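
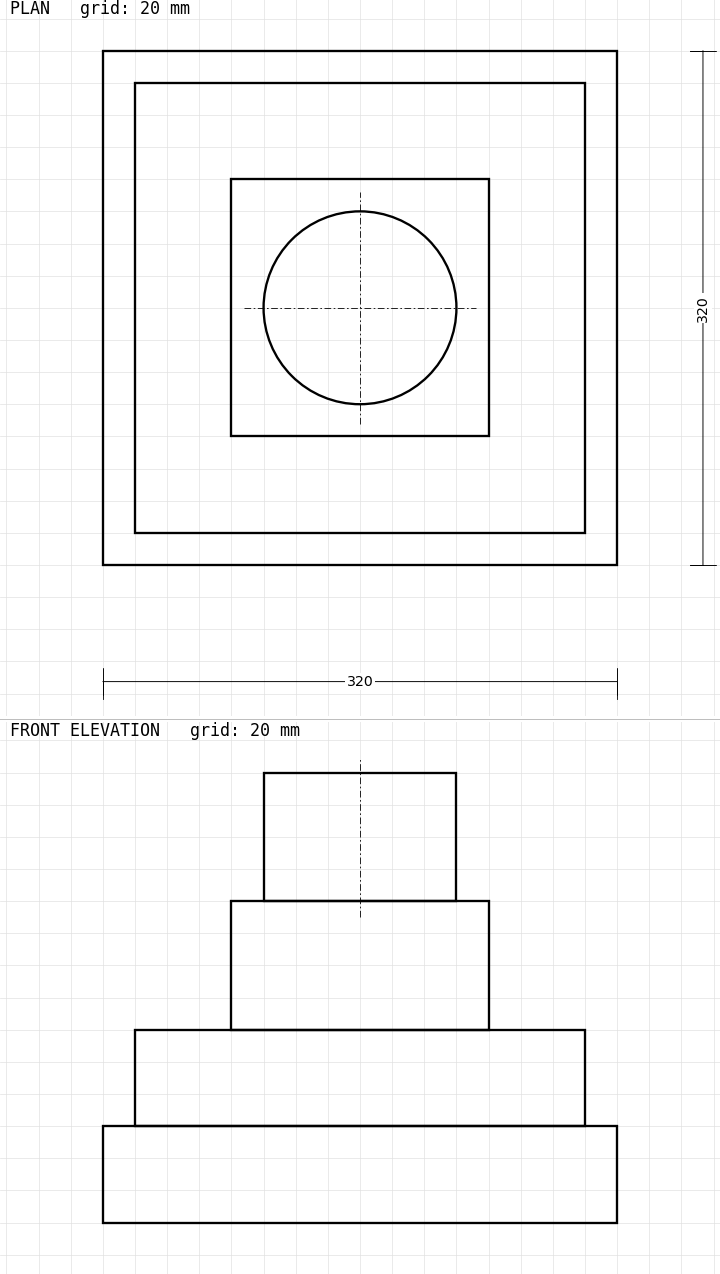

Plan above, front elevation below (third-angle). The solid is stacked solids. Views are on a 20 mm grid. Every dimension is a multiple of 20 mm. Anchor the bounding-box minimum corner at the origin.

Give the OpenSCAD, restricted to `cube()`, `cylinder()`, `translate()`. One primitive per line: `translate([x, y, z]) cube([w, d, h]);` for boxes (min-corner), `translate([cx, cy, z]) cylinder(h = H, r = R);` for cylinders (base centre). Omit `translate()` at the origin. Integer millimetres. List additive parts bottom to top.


cube([320, 320, 60]);
translate([20, 20, 60]) cube([280, 280, 60]);
translate([80, 80, 120]) cube([160, 160, 80]);
translate([160, 160, 200]) cylinder(h = 80, r = 60);


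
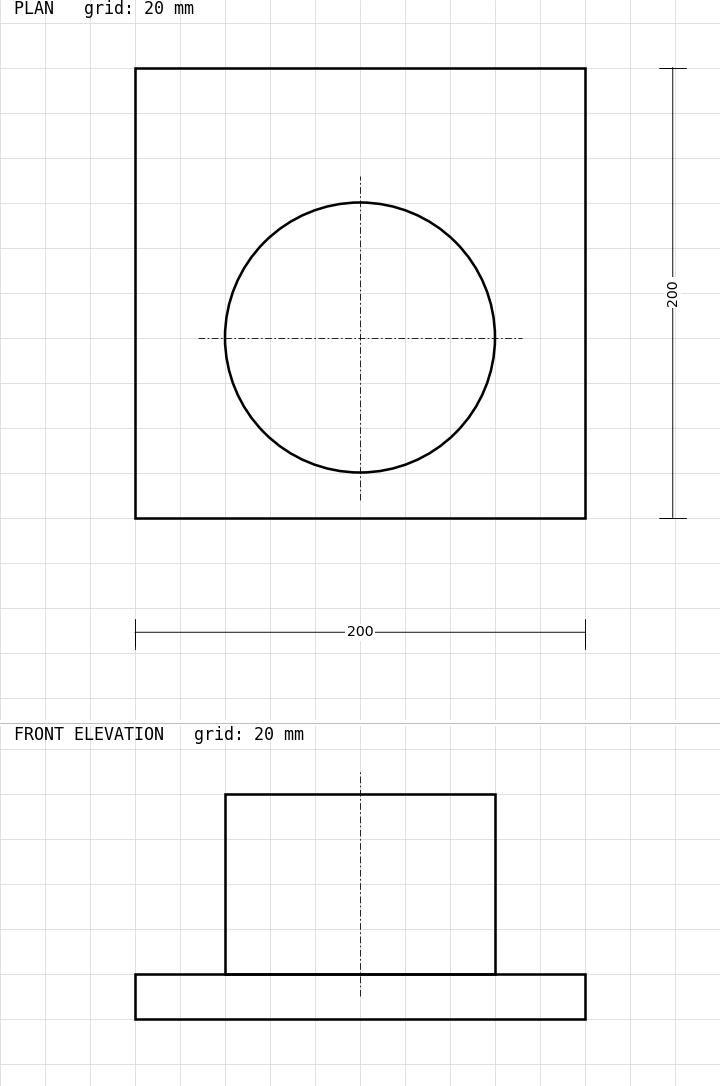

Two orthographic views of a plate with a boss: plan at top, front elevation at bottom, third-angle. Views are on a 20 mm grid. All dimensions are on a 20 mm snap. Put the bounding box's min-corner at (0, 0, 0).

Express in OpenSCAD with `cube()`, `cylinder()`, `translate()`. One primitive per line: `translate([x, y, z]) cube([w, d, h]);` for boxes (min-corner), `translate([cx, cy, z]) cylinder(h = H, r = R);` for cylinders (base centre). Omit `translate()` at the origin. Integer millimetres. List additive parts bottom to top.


cube([200, 200, 20]);
translate([100, 80, 20]) cylinder(h = 80, r = 60);


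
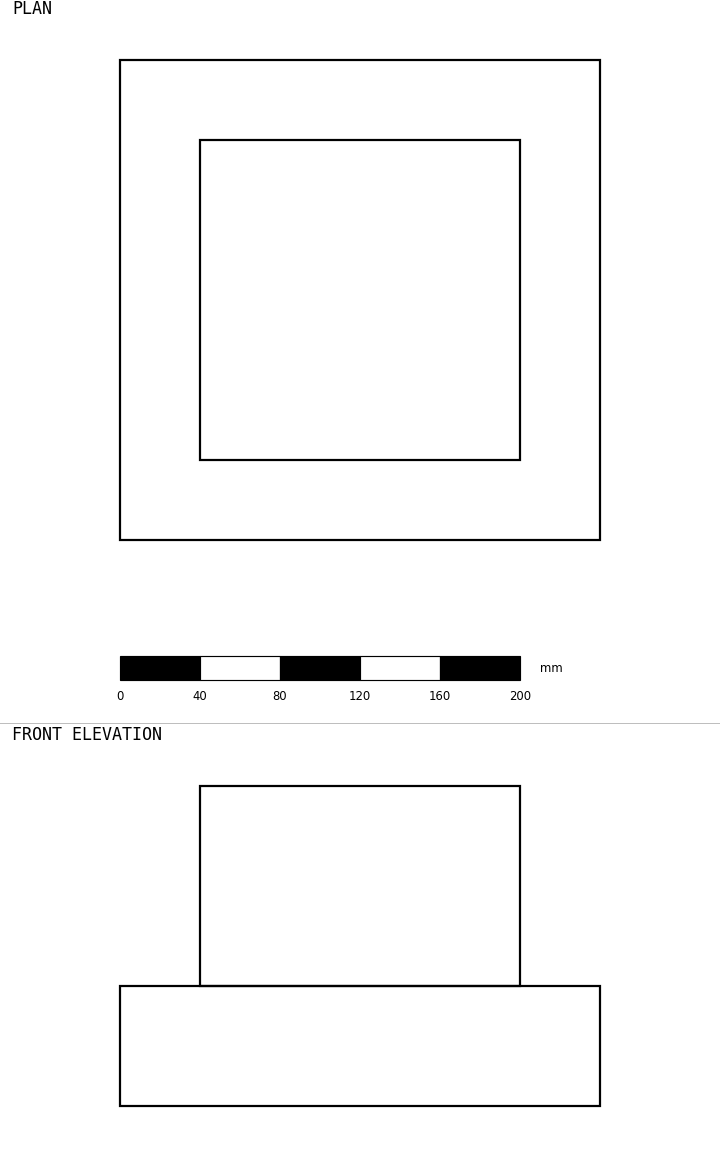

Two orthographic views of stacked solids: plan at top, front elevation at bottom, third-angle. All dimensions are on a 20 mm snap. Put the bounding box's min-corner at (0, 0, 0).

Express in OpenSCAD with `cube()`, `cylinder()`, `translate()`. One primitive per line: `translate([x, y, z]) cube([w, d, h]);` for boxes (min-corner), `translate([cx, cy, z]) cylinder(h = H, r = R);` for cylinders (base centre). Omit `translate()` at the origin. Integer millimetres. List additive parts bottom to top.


cube([240, 240, 60]);
translate([40, 40, 60]) cube([160, 160, 100]);


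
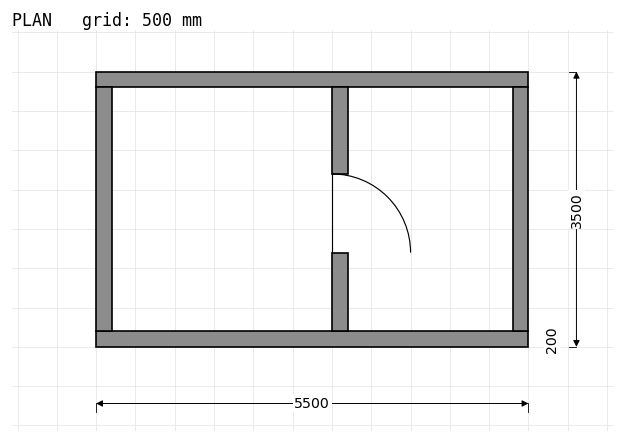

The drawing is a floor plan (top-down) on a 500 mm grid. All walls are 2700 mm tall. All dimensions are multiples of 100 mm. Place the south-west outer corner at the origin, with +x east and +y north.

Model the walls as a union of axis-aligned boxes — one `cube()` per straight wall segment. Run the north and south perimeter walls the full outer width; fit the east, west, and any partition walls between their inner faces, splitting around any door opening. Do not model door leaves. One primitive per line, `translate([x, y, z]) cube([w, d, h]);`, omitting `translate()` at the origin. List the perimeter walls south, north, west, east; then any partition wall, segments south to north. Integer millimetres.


cube([5500, 200, 2700]);
translate([0, 3300, 0]) cube([5500, 200, 2700]);
translate([0, 200, 0]) cube([200, 3100, 2700]);
translate([5300, 200, 0]) cube([200, 3100, 2700]);
translate([3000, 200, 0]) cube([200, 1000, 2700]);
translate([3000, 2200, 0]) cube([200, 1100, 2700]);


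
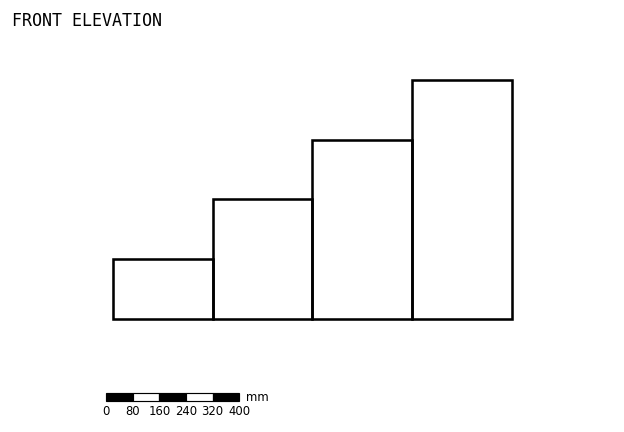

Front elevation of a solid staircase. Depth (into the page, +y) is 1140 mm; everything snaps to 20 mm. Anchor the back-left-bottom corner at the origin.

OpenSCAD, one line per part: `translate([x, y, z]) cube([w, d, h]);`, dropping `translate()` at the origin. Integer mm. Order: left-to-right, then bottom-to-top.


cube([300, 1140, 180]);
translate([300, 0, 0]) cube([300, 1140, 360]);
translate([600, 0, 0]) cube([300, 1140, 540]);
translate([900, 0, 0]) cube([300, 1140, 720]);


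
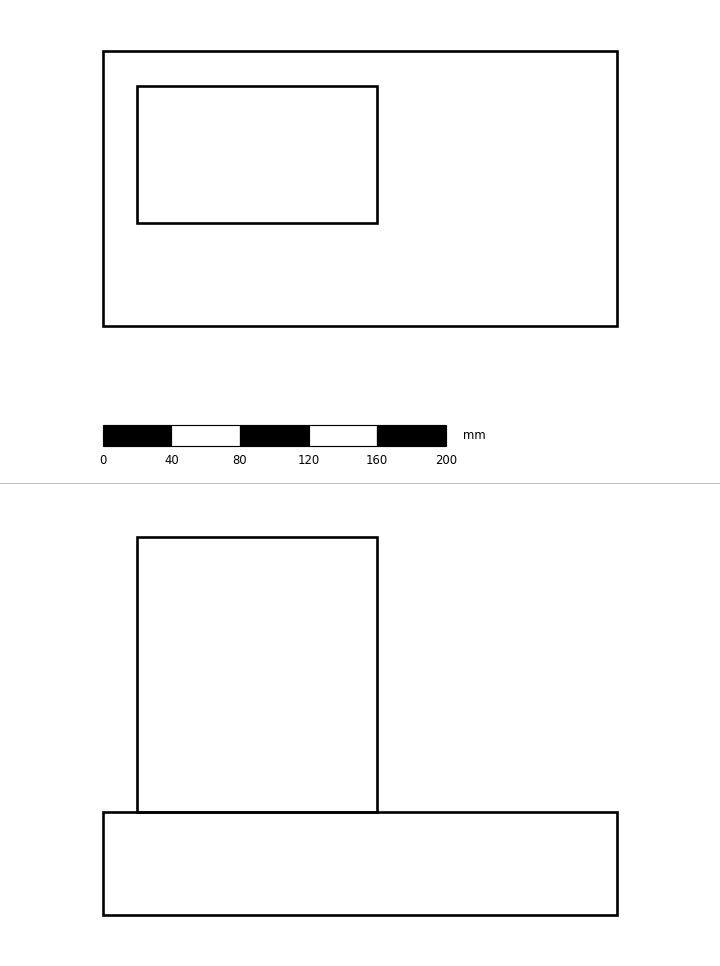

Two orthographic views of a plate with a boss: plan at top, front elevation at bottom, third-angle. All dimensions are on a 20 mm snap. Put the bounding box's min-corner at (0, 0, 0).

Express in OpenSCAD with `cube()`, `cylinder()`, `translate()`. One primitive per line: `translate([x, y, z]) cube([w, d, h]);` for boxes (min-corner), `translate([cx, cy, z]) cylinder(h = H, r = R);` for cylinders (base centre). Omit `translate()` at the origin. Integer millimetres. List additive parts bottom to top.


cube([300, 160, 60]);
translate([20, 60, 60]) cube([140, 80, 160]);


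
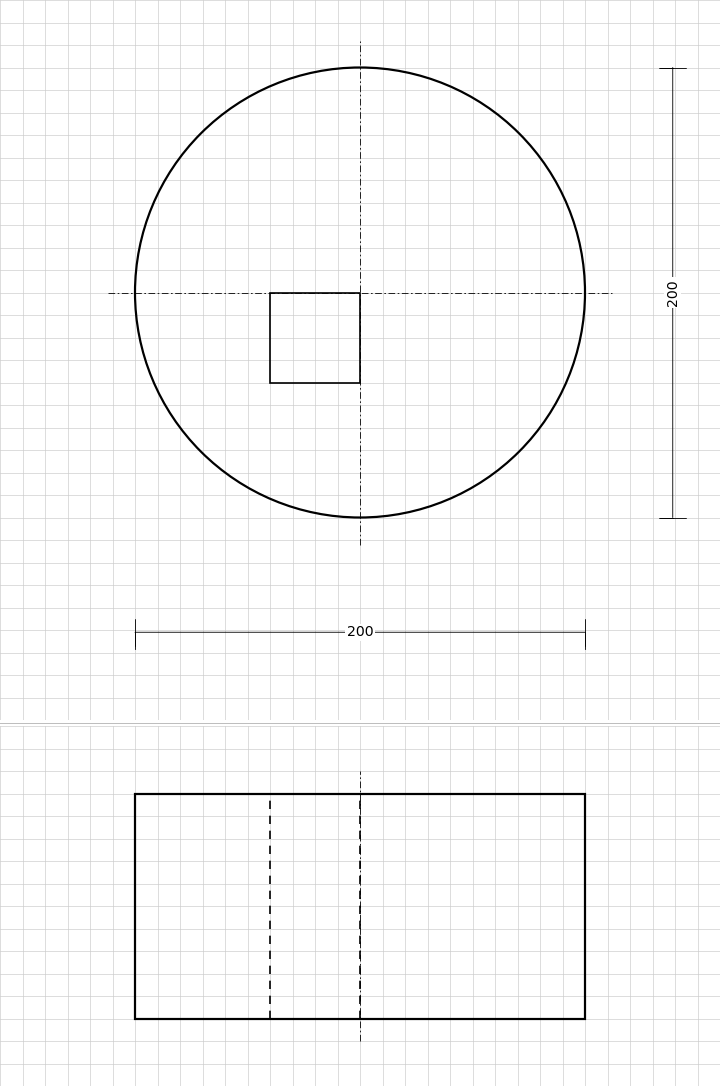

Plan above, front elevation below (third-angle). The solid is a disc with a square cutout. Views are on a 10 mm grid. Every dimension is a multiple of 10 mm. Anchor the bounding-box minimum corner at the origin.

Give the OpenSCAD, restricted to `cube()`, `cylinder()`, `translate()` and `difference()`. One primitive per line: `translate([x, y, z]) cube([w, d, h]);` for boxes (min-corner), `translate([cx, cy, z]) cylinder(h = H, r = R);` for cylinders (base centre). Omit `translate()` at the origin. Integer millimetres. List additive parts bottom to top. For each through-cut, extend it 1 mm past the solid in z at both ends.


difference() {
  translate([100, 100, 0]) cylinder(h = 100, r = 100);
  translate([60, 60, -1]) cube([40, 40, 102]);
}


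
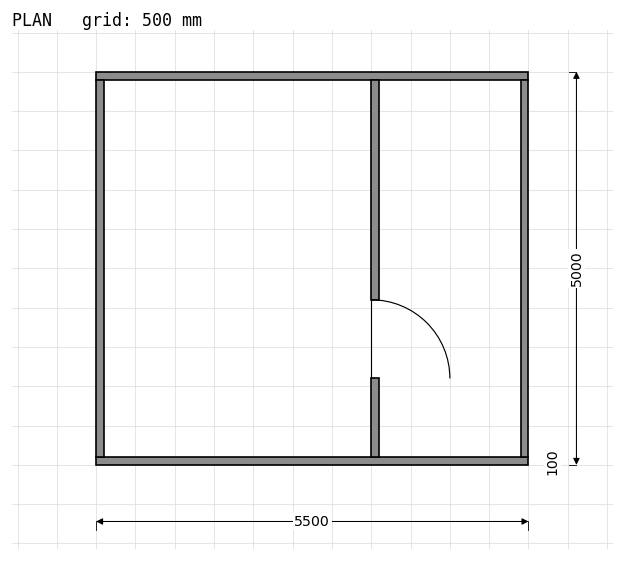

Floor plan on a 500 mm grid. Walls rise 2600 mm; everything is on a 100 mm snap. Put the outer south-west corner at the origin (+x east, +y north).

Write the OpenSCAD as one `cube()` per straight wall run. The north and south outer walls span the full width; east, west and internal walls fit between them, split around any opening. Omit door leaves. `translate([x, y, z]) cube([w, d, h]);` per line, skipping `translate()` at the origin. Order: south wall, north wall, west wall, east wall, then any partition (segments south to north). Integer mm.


cube([5500, 100, 2600]);
translate([0, 4900, 0]) cube([5500, 100, 2600]);
translate([0, 100, 0]) cube([100, 4800, 2600]);
translate([5400, 100, 0]) cube([100, 4800, 2600]);
translate([3500, 100, 0]) cube([100, 1000, 2600]);
translate([3500, 2100, 0]) cube([100, 2800, 2600]);


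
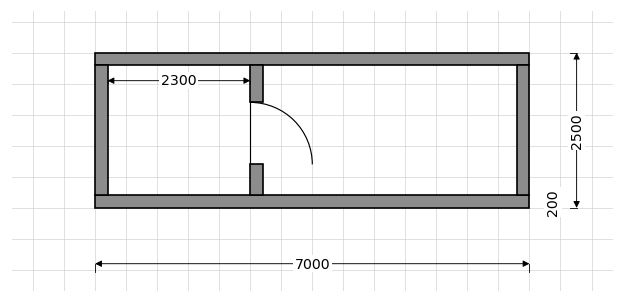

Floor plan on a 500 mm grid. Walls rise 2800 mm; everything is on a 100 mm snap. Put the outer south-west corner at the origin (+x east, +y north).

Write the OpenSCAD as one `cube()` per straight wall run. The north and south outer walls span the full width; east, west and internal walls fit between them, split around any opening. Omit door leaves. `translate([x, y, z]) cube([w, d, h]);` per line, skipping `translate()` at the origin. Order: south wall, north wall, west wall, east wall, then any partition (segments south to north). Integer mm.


cube([7000, 200, 2800]);
translate([0, 2300, 0]) cube([7000, 200, 2800]);
translate([0, 200, 0]) cube([200, 2100, 2800]);
translate([6800, 200, 0]) cube([200, 2100, 2800]);
translate([2500, 200, 0]) cube([200, 500, 2800]);
translate([2500, 1700, 0]) cube([200, 600, 2800]);


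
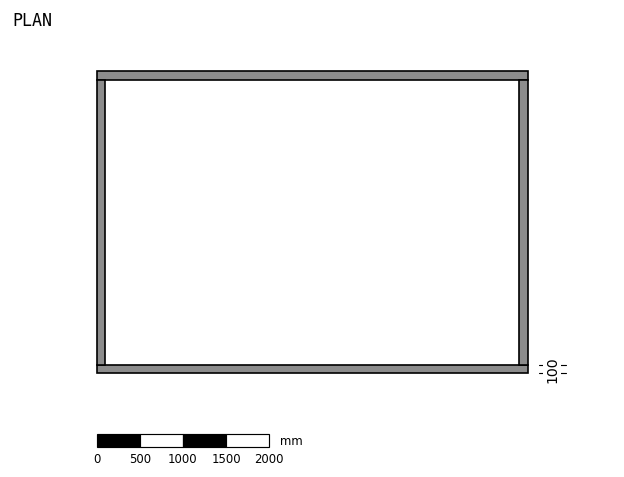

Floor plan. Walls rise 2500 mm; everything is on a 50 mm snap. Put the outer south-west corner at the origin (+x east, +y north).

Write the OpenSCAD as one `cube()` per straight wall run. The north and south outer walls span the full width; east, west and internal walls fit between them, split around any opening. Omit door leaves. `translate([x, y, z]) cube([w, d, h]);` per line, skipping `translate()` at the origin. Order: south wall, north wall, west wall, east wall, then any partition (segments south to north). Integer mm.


cube([5000, 100, 2500]);
translate([0, 3400, 0]) cube([5000, 100, 2500]);
translate([0, 100, 0]) cube([100, 3300, 2500]);
translate([4900, 100, 0]) cube([100, 3300, 2500]);


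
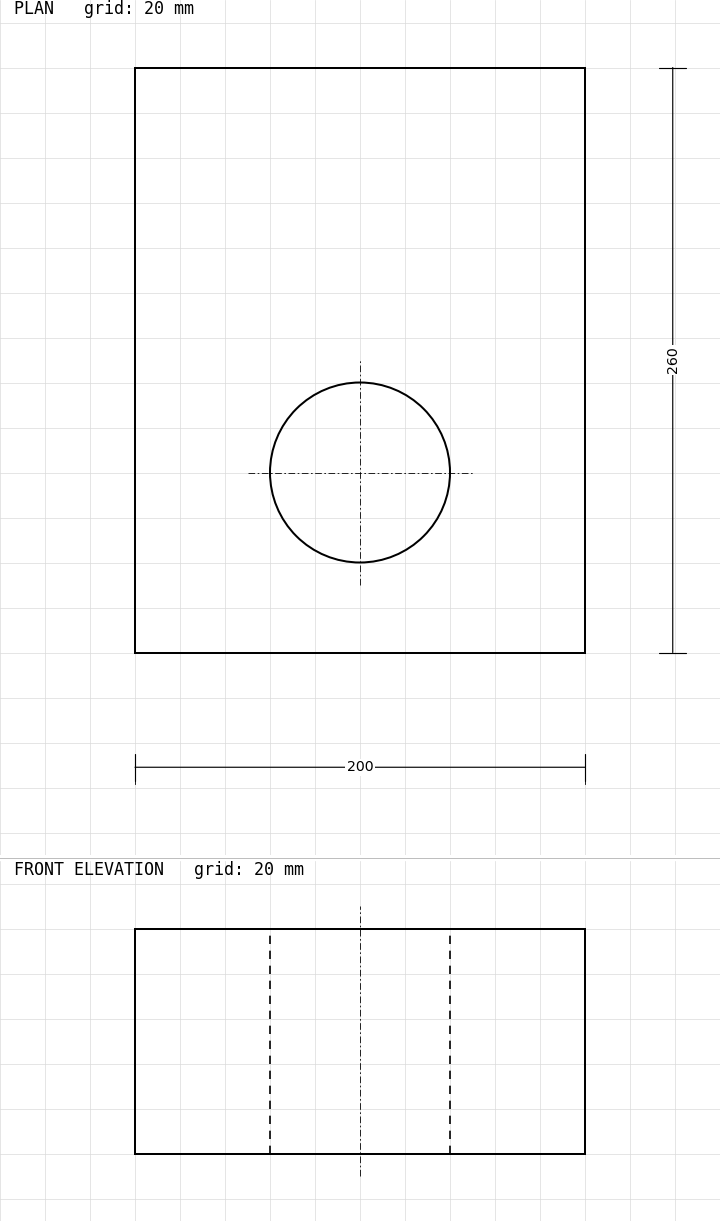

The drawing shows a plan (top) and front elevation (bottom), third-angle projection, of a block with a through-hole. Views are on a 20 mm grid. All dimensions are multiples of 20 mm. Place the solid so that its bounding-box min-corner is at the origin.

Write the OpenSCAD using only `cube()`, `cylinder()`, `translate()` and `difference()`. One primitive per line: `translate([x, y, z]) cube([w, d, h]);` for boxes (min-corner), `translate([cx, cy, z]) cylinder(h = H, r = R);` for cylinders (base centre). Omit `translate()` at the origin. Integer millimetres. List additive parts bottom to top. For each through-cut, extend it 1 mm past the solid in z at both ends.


difference() {
  cube([200, 260, 100]);
  translate([100, 80, -1]) cylinder(h = 102, r = 40);
}


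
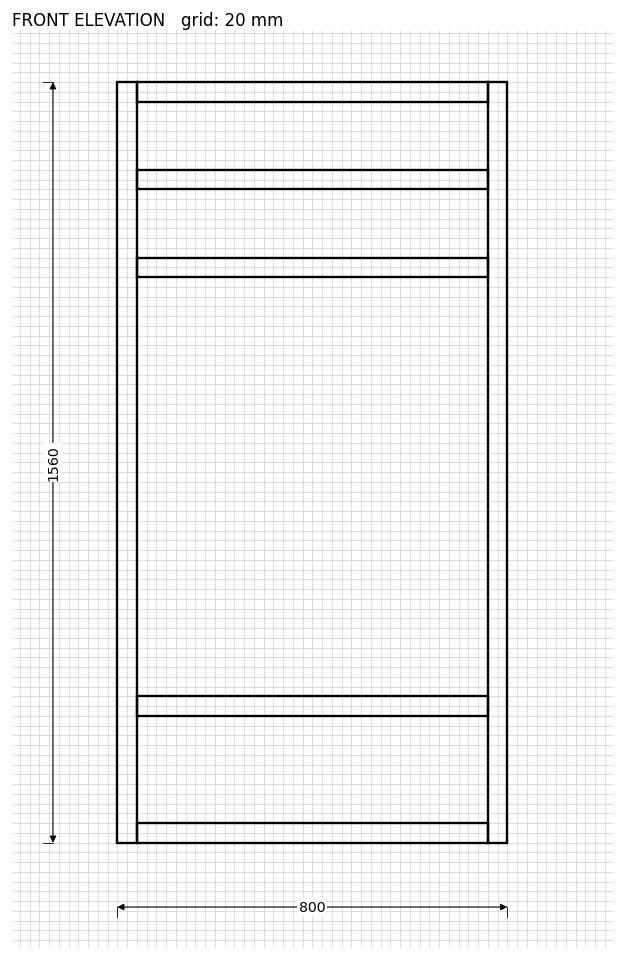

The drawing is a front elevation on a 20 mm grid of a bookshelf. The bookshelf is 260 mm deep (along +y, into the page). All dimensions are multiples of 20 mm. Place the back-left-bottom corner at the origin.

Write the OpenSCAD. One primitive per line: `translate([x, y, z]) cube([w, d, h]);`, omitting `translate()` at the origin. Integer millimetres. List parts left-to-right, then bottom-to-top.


cube([40, 260, 1560]);
translate([40, 0, 0]) cube([720, 260, 40]);
translate([40, 0, 260]) cube([720, 260, 40]);
translate([40, 0, 1160]) cube([720, 260, 40]);
translate([40, 0, 1340]) cube([720, 260, 40]);
translate([40, 0, 1520]) cube([720, 260, 40]);
translate([760, 0, 0]) cube([40, 260, 1560]);


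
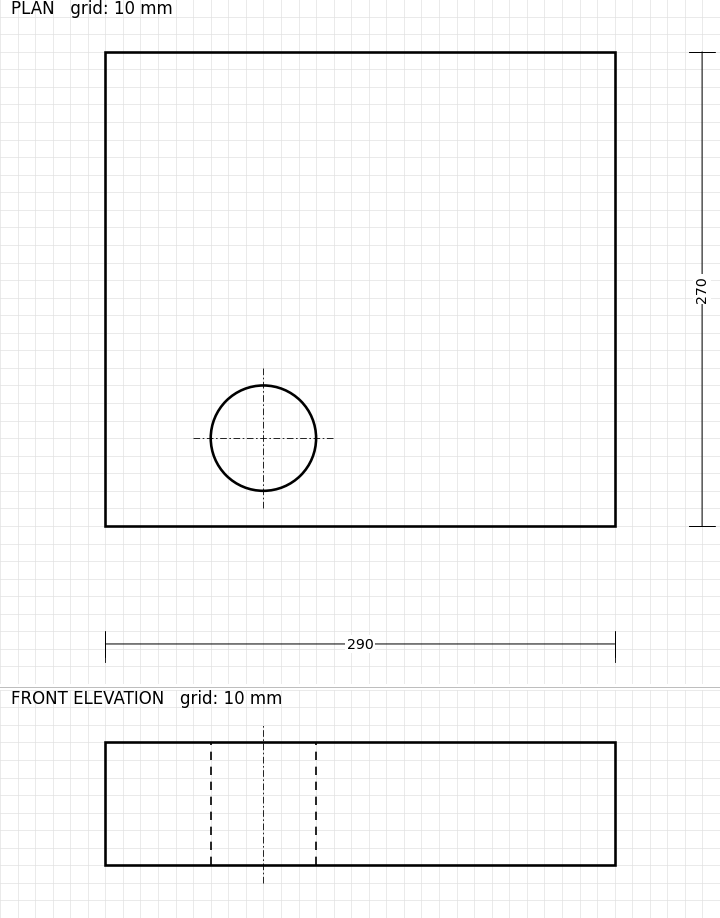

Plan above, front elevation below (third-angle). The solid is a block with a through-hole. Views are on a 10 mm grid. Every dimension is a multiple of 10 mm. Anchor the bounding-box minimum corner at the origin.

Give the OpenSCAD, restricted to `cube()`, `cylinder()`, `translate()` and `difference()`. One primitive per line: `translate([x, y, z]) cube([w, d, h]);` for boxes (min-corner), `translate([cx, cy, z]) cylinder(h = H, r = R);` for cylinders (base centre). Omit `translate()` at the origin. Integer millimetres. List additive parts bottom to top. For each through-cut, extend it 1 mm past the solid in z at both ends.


difference() {
  cube([290, 270, 70]);
  translate([90, 50, -1]) cylinder(h = 72, r = 30);
}


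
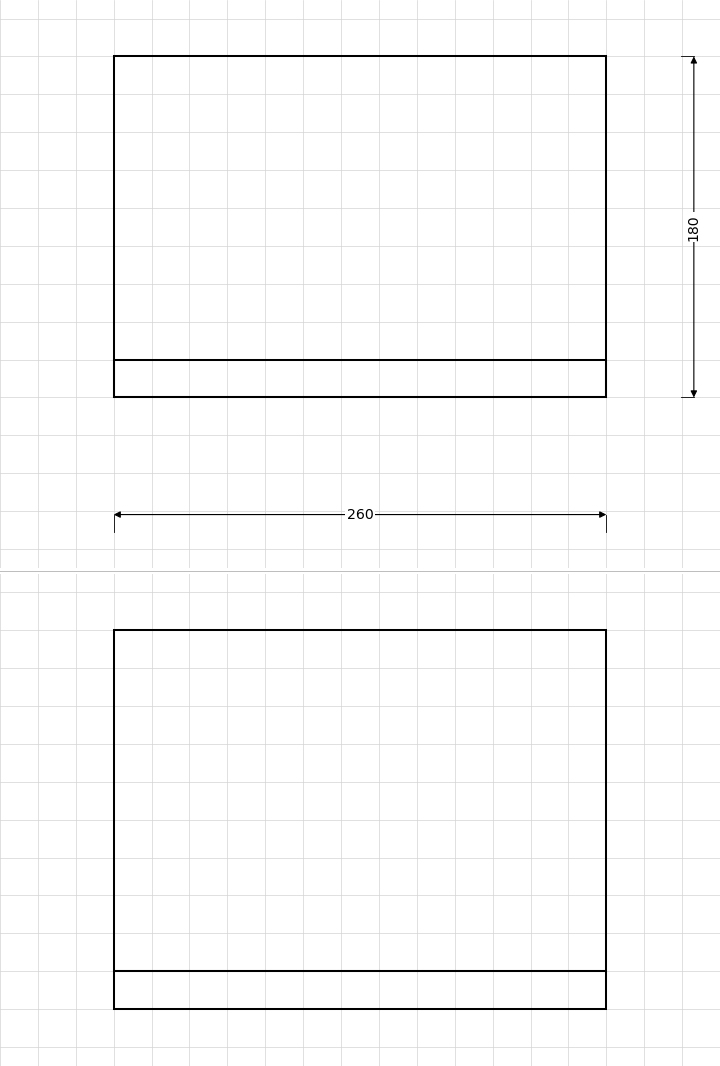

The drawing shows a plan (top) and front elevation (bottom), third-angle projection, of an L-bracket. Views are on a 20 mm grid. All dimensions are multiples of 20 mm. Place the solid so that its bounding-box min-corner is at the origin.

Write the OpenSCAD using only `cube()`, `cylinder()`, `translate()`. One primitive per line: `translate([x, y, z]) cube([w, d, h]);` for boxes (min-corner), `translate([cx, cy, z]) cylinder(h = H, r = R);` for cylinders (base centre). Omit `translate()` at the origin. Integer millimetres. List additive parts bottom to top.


cube([260, 180, 20]);
translate([0, 0, 20]) cube([260, 20, 180]);


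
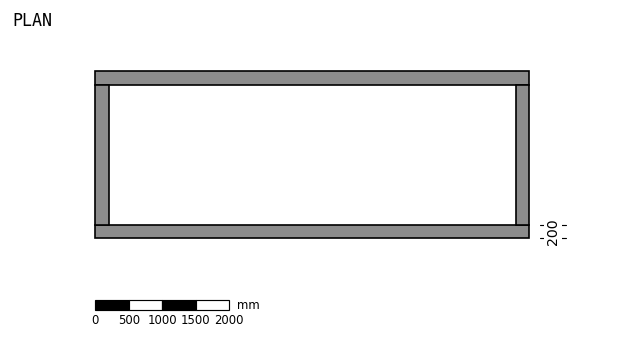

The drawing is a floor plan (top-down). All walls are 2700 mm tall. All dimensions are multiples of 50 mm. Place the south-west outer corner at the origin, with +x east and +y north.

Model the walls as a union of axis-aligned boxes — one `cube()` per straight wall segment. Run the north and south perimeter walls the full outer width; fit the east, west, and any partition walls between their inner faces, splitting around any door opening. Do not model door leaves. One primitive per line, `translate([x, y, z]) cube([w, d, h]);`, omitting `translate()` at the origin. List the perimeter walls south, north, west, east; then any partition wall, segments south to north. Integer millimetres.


cube([6500, 200, 2700]);
translate([0, 2300, 0]) cube([6500, 200, 2700]);
translate([0, 200, 0]) cube([200, 2100, 2700]);
translate([6300, 200, 0]) cube([200, 2100, 2700]);


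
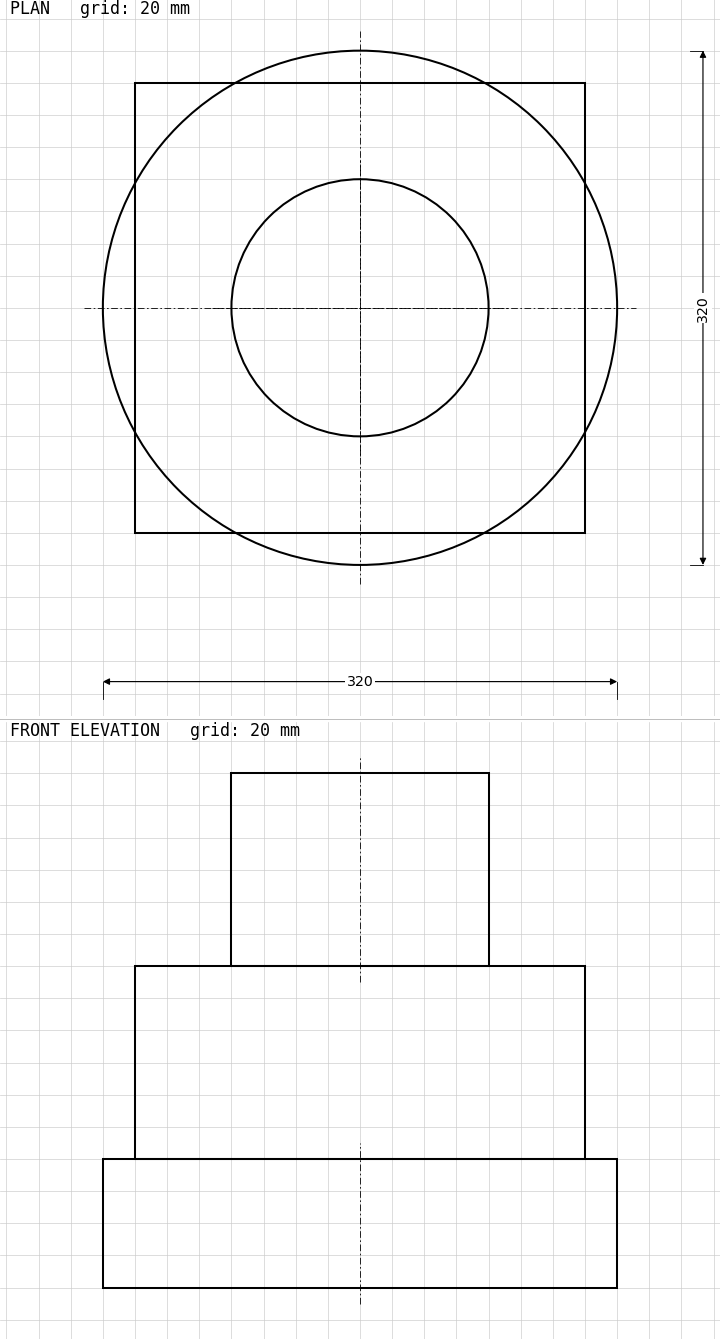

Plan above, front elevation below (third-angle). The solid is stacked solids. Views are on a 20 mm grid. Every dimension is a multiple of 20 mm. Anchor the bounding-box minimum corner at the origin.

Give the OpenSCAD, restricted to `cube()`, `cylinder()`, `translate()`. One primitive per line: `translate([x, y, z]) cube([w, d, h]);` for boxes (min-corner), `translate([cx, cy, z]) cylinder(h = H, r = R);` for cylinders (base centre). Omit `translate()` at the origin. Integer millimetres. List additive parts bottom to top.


translate([160, 160, 0]) cylinder(h = 80, r = 160);
translate([20, 20, 80]) cube([280, 280, 120]);
translate([160, 160, 200]) cylinder(h = 120, r = 80);


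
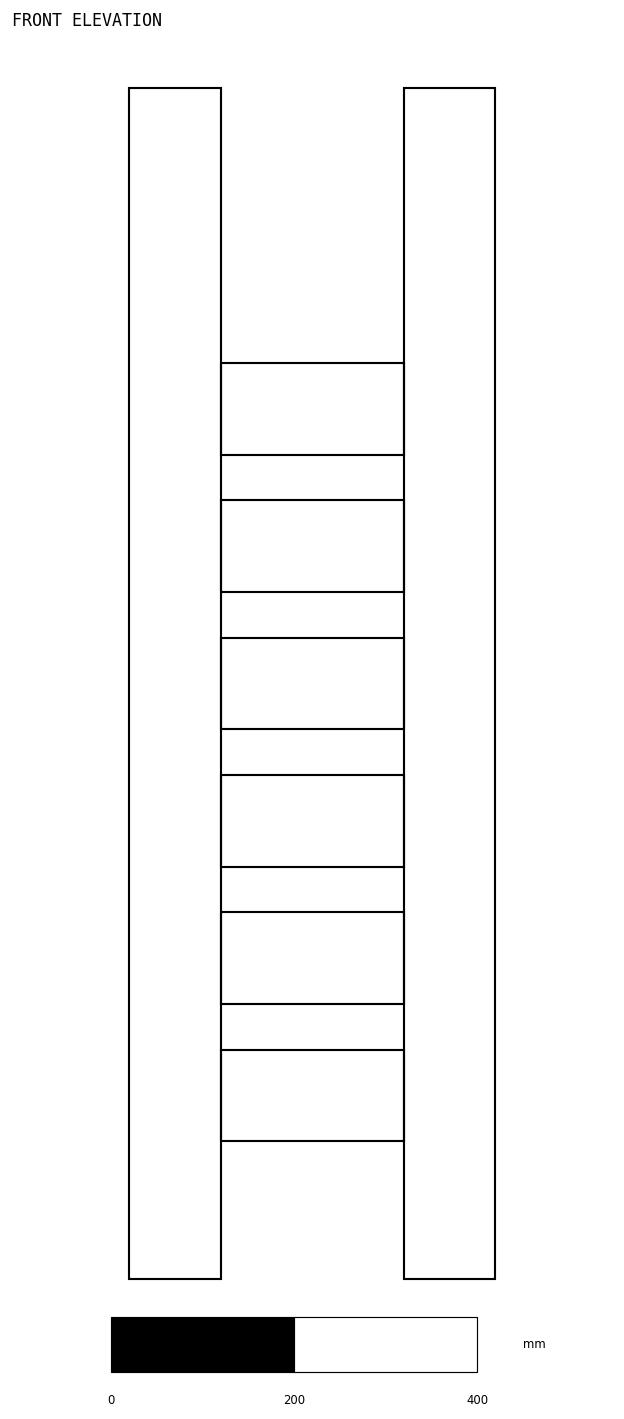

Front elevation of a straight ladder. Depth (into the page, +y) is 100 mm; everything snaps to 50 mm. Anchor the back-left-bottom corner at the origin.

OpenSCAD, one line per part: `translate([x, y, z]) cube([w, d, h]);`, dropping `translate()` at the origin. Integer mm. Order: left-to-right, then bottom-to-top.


cube([100, 100, 1300]);
translate([100, 0, 150]) cube([200, 100, 100]);
translate([100, 0, 300]) cube([200, 100, 100]);
translate([100, 0, 450]) cube([200, 100, 100]);
translate([100, 0, 600]) cube([200, 100, 100]);
translate([100, 0, 750]) cube([200, 100, 100]);
translate([100, 0, 900]) cube([200, 100, 100]);
translate([300, 0, 0]) cube([100, 100, 1300]);


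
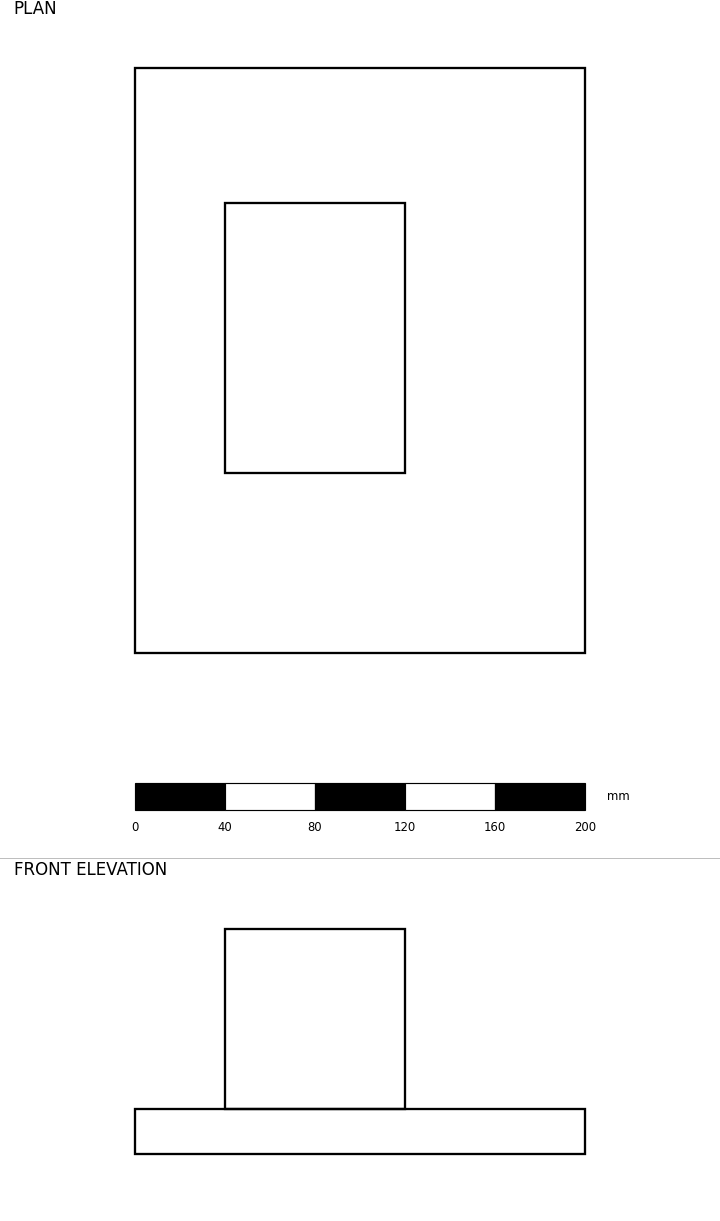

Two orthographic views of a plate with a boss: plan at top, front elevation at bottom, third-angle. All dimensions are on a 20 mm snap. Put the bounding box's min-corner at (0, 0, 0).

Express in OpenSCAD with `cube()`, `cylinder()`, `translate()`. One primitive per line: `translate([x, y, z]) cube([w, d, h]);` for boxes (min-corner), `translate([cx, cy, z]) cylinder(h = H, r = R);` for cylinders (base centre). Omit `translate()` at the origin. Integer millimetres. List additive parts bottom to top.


cube([200, 260, 20]);
translate([40, 80, 20]) cube([80, 120, 80]);


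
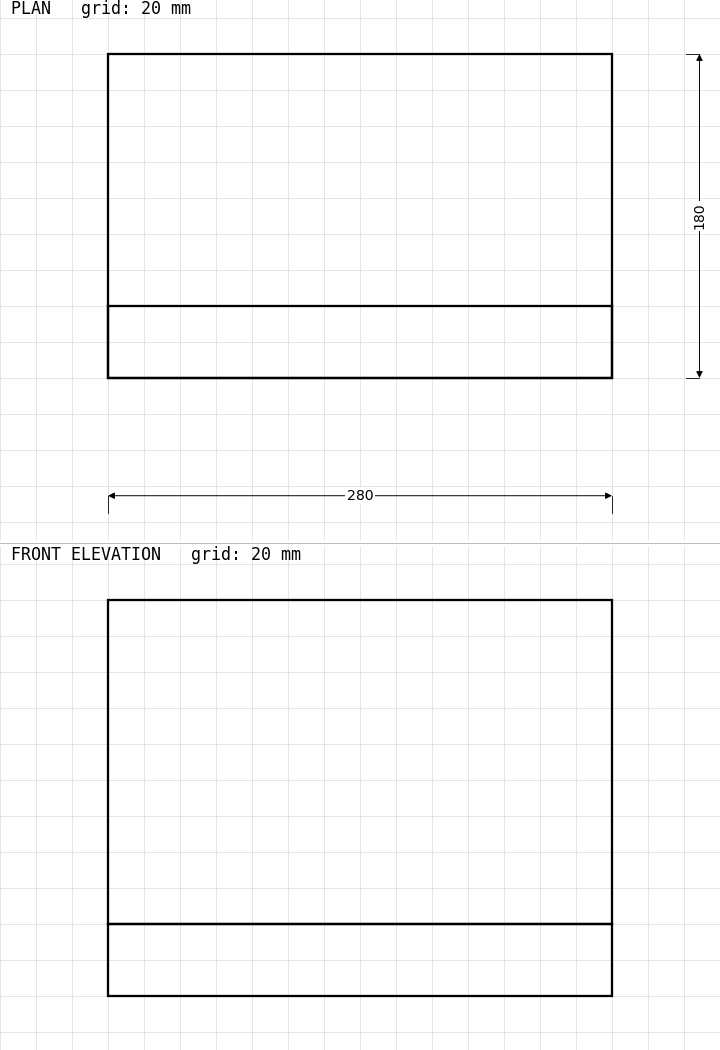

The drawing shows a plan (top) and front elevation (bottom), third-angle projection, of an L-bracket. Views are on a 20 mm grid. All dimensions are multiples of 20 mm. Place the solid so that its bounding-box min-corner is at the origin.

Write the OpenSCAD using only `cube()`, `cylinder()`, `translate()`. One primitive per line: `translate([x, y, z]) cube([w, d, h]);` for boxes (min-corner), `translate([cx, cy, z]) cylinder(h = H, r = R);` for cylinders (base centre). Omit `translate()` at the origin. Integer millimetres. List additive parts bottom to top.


cube([280, 180, 40]);
translate([0, 0, 40]) cube([280, 40, 180]);


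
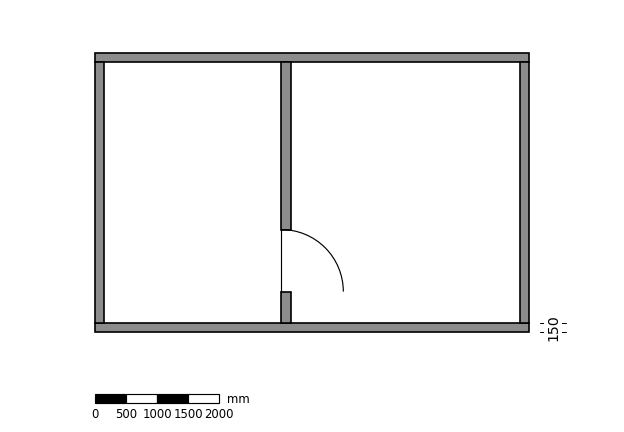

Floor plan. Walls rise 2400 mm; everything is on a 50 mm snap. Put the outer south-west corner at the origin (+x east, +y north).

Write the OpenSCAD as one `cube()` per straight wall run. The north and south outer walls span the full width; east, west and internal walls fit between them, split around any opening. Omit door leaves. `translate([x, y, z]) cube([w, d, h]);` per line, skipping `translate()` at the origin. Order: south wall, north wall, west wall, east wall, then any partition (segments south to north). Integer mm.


cube([7000, 150, 2400]);
translate([0, 4350, 0]) cube([7000, 150, 2400]);
translate([0, 150, 0]) cube([150, 4200, 2400]);
translate([6850, 150, 0]) cube([150, 4200, 2400]);
translate([3000, 150, 0]) cube([150, 500, 2400]);
translate([3000, 1650, 0]) cube([150, 2700, 2400]);


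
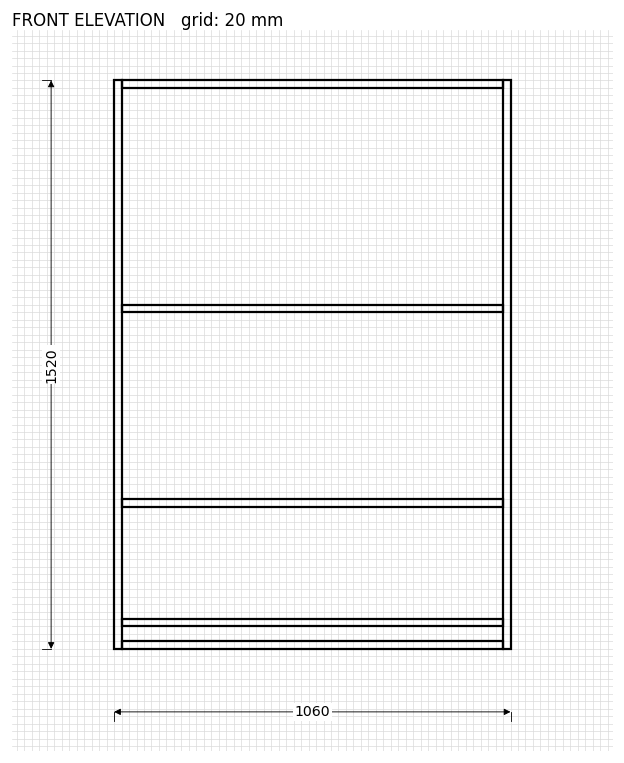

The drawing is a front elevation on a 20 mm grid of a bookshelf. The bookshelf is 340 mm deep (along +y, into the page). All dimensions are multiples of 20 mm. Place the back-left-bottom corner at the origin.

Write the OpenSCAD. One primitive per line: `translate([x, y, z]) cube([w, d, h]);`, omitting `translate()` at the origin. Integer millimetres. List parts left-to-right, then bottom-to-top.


cube([20, 340, 1520]);
translate([20, 0, 0]) cube([1020, 340, 20]);
translate([20, 0, 60]) cube([1020, 340, 20]);
translate([20, 0, 380]) cube([1020, 340, 20]);
translate([20, 0, 900]) cube([1020, 340, 20]);
translate([20, 0, 1500]) cube([1020, 340, 20]);
translate([1040, 0, 0]) cube([20, 340, 1520]);


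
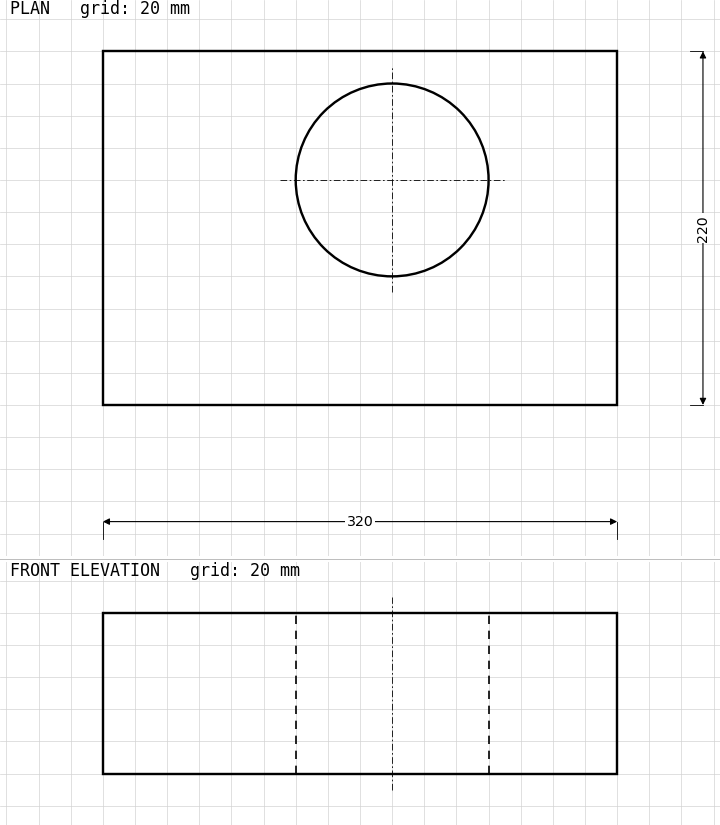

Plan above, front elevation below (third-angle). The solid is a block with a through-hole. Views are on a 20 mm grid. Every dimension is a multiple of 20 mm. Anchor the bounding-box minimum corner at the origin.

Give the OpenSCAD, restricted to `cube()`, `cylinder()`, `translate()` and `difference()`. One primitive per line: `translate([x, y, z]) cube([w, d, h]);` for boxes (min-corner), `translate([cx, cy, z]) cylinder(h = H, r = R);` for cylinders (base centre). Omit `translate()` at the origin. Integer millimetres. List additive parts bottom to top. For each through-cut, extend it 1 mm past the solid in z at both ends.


difference() {
  cube([320, 220, 100]);
  translate([180, 140, -1]) cylinder(h = 102, r = 60);
}


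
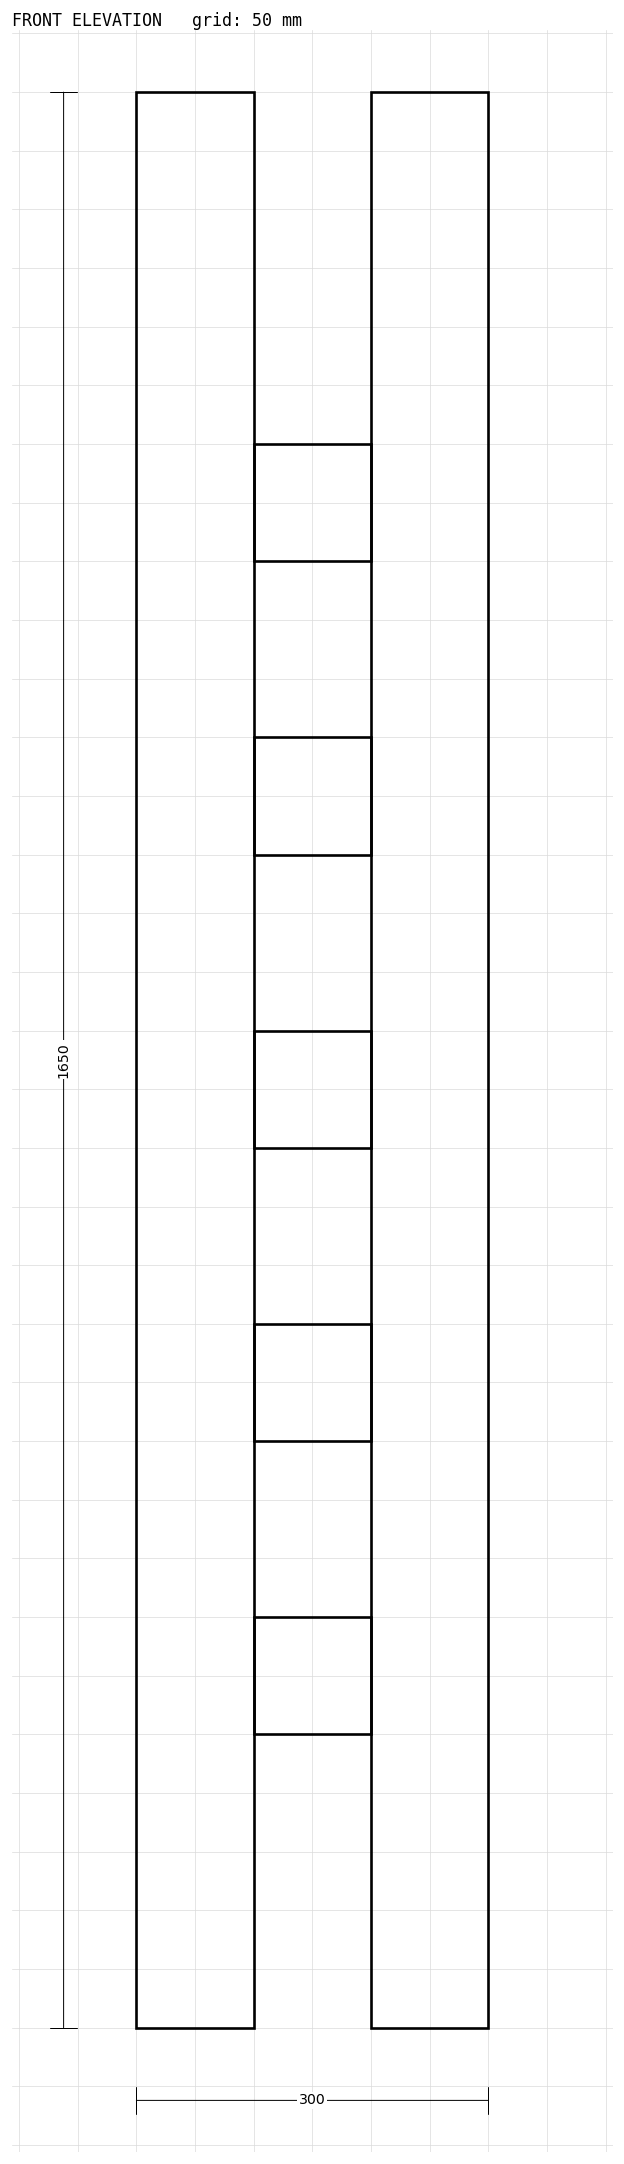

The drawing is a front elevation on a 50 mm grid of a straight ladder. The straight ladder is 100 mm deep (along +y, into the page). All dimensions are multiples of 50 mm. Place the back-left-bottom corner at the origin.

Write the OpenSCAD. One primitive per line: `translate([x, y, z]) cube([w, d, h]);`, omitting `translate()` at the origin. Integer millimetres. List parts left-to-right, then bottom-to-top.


cube([100, 100, 1650]);
translate([100, 0, 250]) cube([100, 100, 100]);
translate([100, 0, 500]) cube([100, 100, 100]);
translate([100, 0, 750]) cube([100, 100, 100]);
translate([100, 0, 1000]) cube([100, 100, 100]);
translate([100, 0, 1250]) cube([100, 100, 100]);
translate([200, 0, 0]) cube([100, 100, 1650]);


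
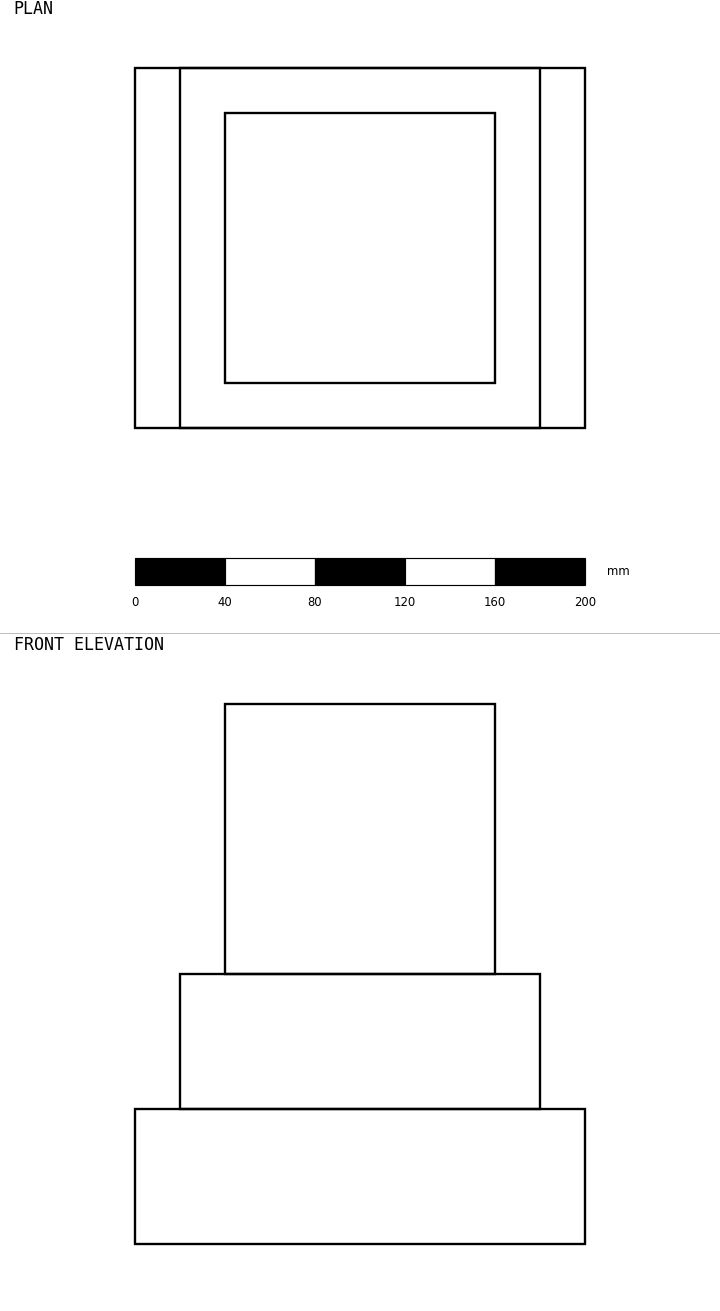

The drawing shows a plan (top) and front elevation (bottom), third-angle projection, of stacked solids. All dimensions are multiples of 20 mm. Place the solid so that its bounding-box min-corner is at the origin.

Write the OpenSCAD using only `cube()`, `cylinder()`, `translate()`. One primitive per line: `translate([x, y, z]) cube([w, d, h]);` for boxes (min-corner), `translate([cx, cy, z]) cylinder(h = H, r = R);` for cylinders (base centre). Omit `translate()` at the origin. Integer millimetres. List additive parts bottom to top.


cube([200, 160, 60]);
translate([20, 0, 60]) cube([160, 160, 60]);
translate([40, 20, 120]) cube([120, 120, 120]);


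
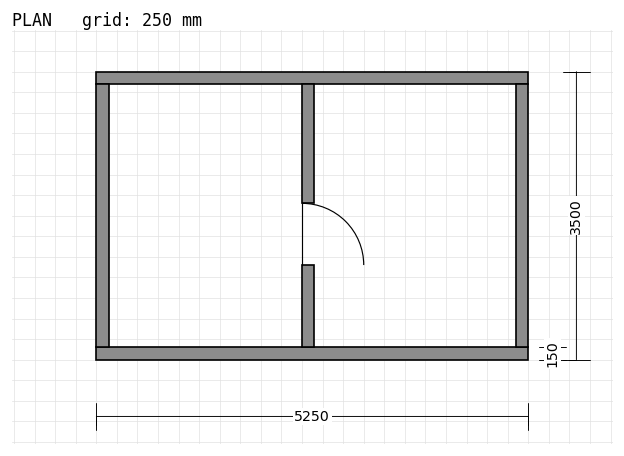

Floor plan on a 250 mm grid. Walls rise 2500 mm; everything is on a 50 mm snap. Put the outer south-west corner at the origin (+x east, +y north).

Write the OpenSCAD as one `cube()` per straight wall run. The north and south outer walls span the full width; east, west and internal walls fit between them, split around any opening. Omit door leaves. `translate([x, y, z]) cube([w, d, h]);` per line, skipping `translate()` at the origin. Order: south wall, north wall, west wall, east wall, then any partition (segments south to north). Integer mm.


cube([5250, 150, 2500]);
translate([0, 3350, 0]) cube([5250, 150, 2500]);
translate([0, 150, 0]) cube([150, 3200, 2500]);
translate([5100, 150, 0]) cube([150, 3200, 2500]);
translate([2500, 150, 0]) cube([150, 1000, 2500]);
translate([2500, 1900, 0]) cube([150, 1450, 2500]);


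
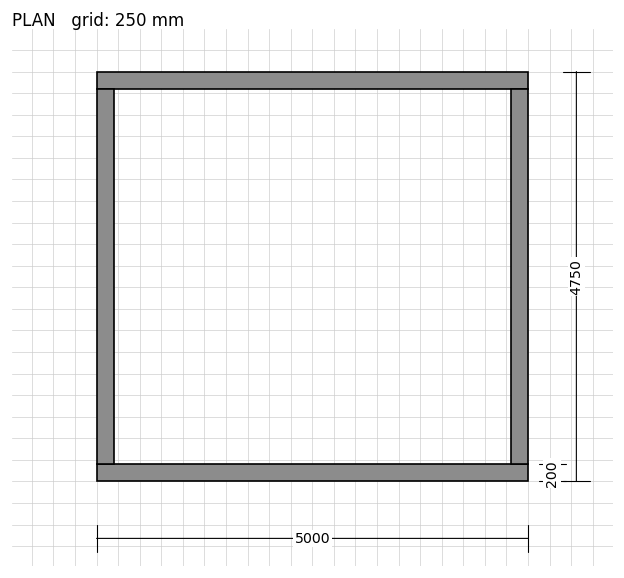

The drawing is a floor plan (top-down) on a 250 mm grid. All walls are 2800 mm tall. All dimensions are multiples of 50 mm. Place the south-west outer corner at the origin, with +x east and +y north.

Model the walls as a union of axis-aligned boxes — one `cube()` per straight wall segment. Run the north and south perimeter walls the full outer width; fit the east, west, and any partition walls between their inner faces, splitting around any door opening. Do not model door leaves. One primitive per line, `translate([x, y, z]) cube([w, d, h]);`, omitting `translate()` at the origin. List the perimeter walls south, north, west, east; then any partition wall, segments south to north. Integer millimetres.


cube([5000, 200, 2800]);
translate([0, 4550, 0]) cube([5000, 200, 2800]);
translate([0, 200, 0]) cube([200, 4350, 2800]);
translate([4800, 200, 0]) cube([200, 4350, 2800]);


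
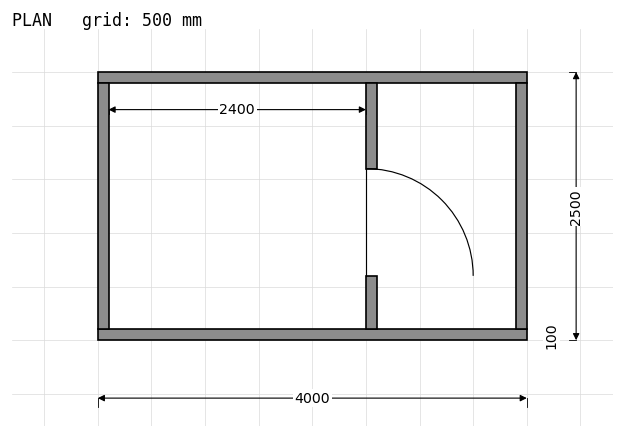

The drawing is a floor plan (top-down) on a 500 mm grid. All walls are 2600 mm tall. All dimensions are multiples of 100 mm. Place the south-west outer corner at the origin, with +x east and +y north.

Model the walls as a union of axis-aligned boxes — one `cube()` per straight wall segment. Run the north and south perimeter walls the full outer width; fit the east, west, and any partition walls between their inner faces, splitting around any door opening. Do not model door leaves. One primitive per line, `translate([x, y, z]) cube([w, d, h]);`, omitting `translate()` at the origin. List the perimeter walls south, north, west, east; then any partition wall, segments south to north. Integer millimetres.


cube([4000, 100, 2600]);
translate([0, 2400, 0]) cube([4000, 100, 2600]);
translate([0, 100, 0]) cube([100, 2300, 2600]);
translate([3900, 100, 0]) cube([100, 2300, 2600]);
translate([2500, 100, 0]) cube([100, 500, 2600]);
translate([2500, 1600, 0]) cube([100, 800, 2600]);


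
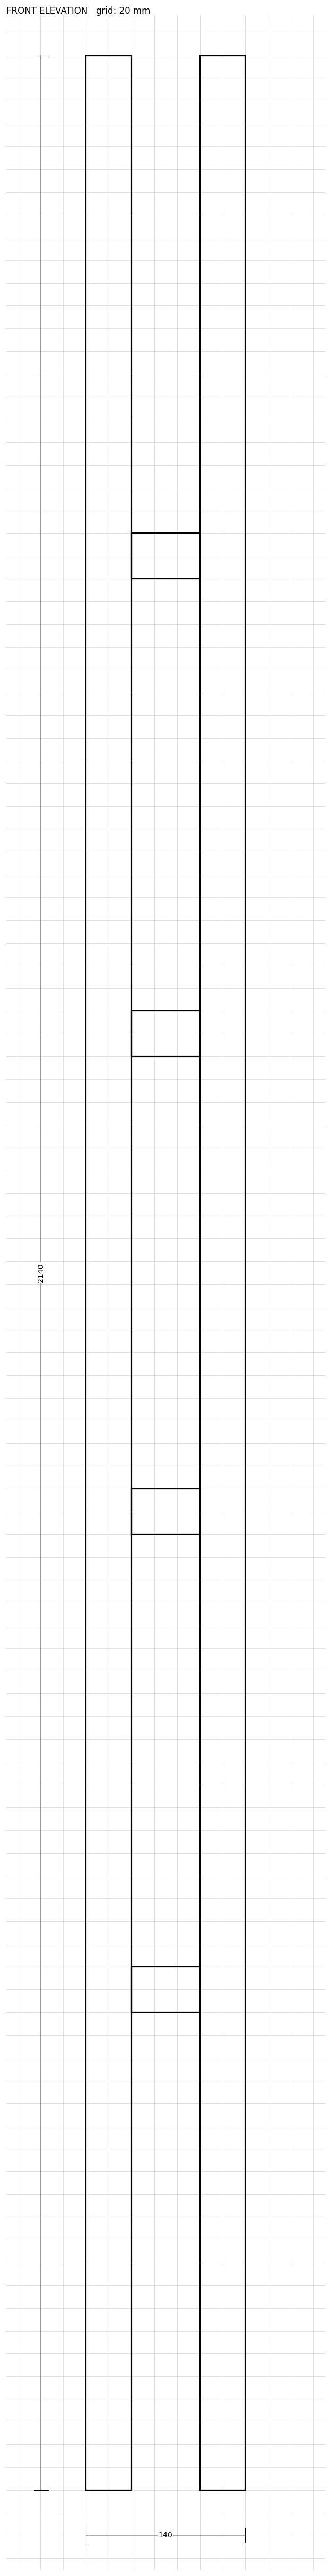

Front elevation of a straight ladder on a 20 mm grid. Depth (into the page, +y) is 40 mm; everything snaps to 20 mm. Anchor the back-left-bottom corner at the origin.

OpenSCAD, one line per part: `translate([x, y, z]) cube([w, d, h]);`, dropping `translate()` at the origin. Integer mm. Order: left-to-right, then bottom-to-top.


cube([40, 40, 2140]);
translate([40, 0, 420]) cube([60, 40, 40]);
translate([40, 0, 840]) cube([60, 40, 40]);
translate([40, 0, 1260]) cube([60, 40, 40]);
translate([40, 0, 1680]) cube([60, 40, 40]);
translate([100, 0, 0]) cube([40, 40, 2140]);


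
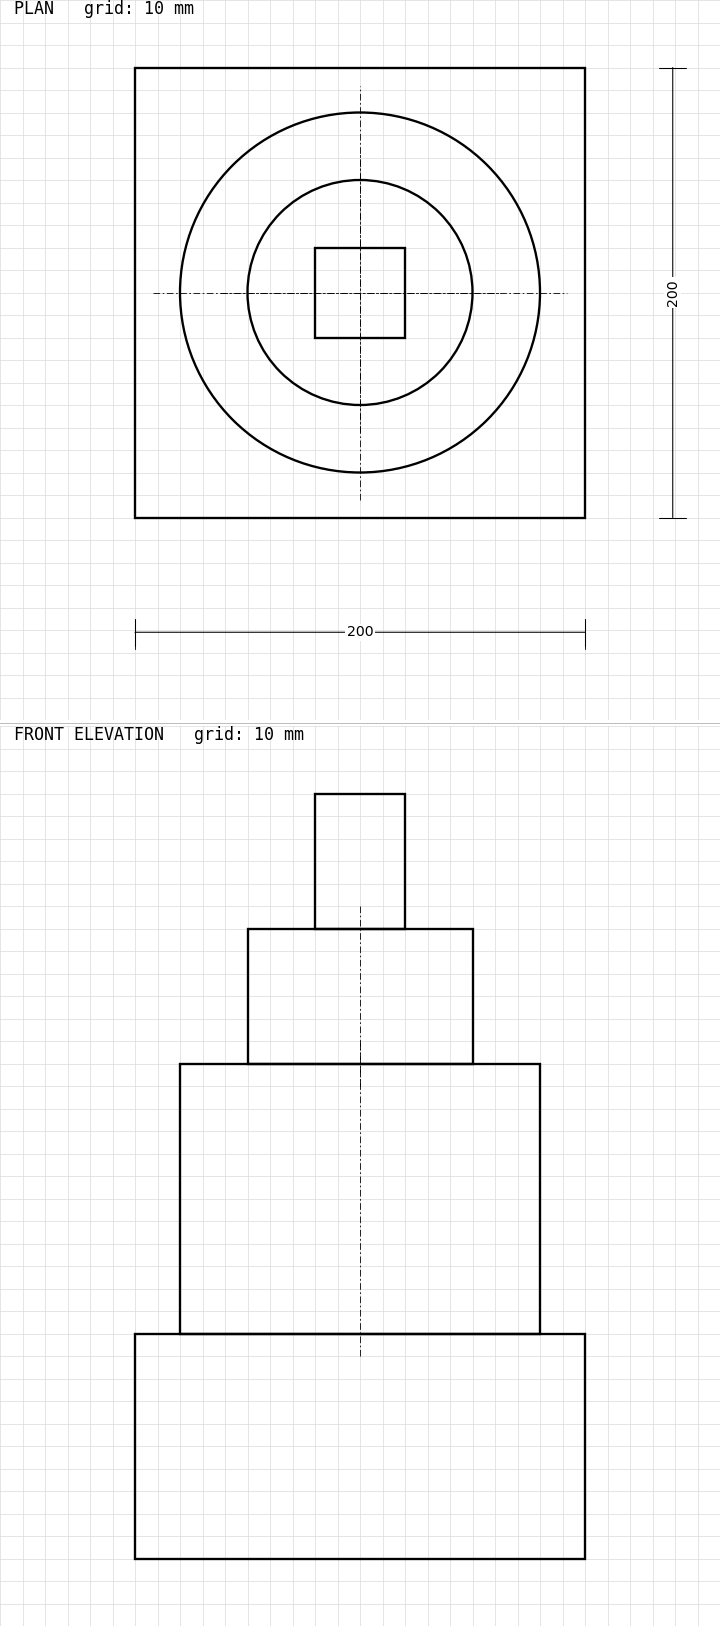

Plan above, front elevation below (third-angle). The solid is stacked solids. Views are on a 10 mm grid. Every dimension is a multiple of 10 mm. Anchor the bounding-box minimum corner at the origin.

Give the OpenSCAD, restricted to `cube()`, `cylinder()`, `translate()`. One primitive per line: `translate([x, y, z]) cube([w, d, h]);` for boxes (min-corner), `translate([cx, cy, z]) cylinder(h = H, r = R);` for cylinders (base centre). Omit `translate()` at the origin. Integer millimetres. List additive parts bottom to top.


cube([200, 200, 100]);
translate([100, 100, 100]) cylinder(h = 120, r = 80);
translate([100, 100, 220]) cylinder(h = 60, r = 50);
translate([80, 80, 280]) cube([40, 40, 60]);


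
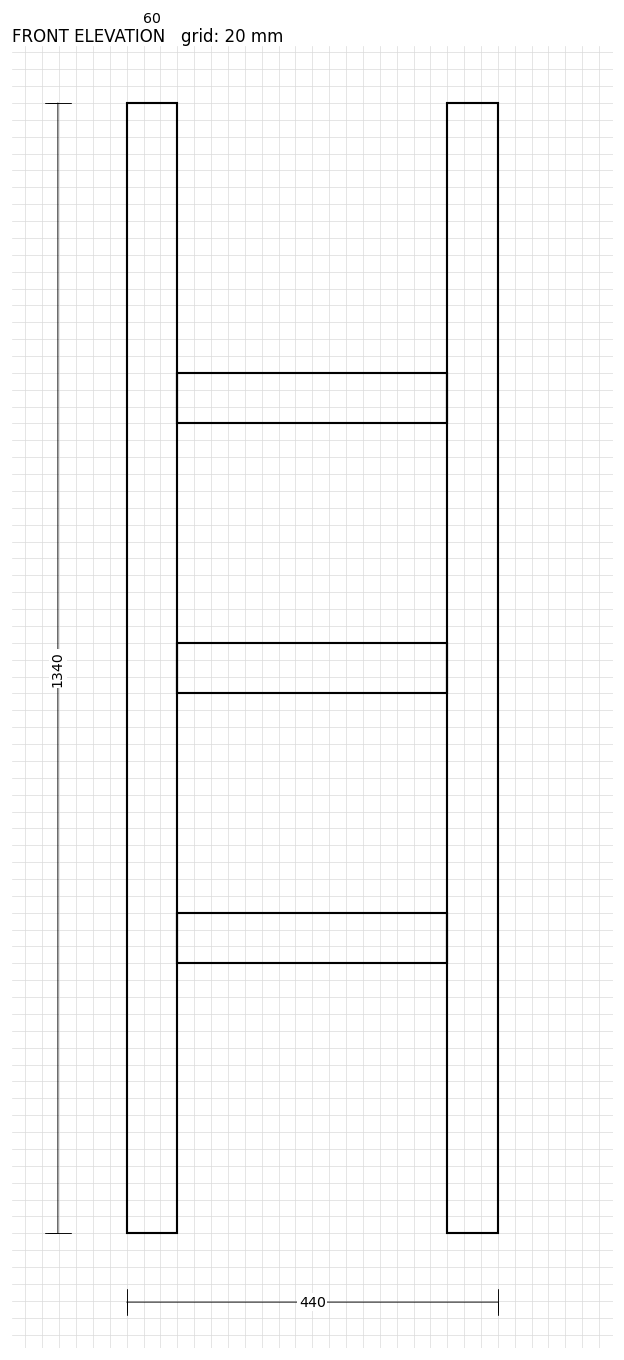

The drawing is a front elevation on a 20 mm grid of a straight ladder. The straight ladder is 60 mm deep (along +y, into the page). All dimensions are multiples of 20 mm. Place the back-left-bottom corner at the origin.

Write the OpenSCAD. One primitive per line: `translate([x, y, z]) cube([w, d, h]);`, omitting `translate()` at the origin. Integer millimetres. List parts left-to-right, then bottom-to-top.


cube([60, 60, 1340]);
translate([60, 0, 320]) cube([320, 60, 60]);
translate([60, 0, 640]) cube([320, 60, 60]);
translate([60, 0, 960]) cube([320, 60, 60]);
translate([380, 0, 0]) cube([60, 60, 1340]);


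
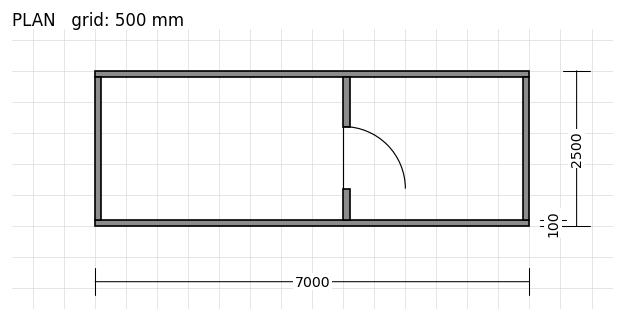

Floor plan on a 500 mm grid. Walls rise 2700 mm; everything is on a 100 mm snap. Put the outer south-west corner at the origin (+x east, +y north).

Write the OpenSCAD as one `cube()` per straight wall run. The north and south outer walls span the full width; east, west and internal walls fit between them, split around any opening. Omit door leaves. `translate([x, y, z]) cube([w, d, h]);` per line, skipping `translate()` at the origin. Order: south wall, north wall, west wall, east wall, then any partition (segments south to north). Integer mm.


cube([7000, 100, 2700]);
translate([0, 2400, 0]) cube([7000, 100, 2700]);
translate([0, 100, 0]) cube([100, 2300, 2700]);
translate([6900, 100, 0]) cube([100, 2300, 2700]);
translate([4000, 100, 0]) cube([100, 500, 2700]);
translate([4000, 1600, 0]) cube([100, 800, 2700]);


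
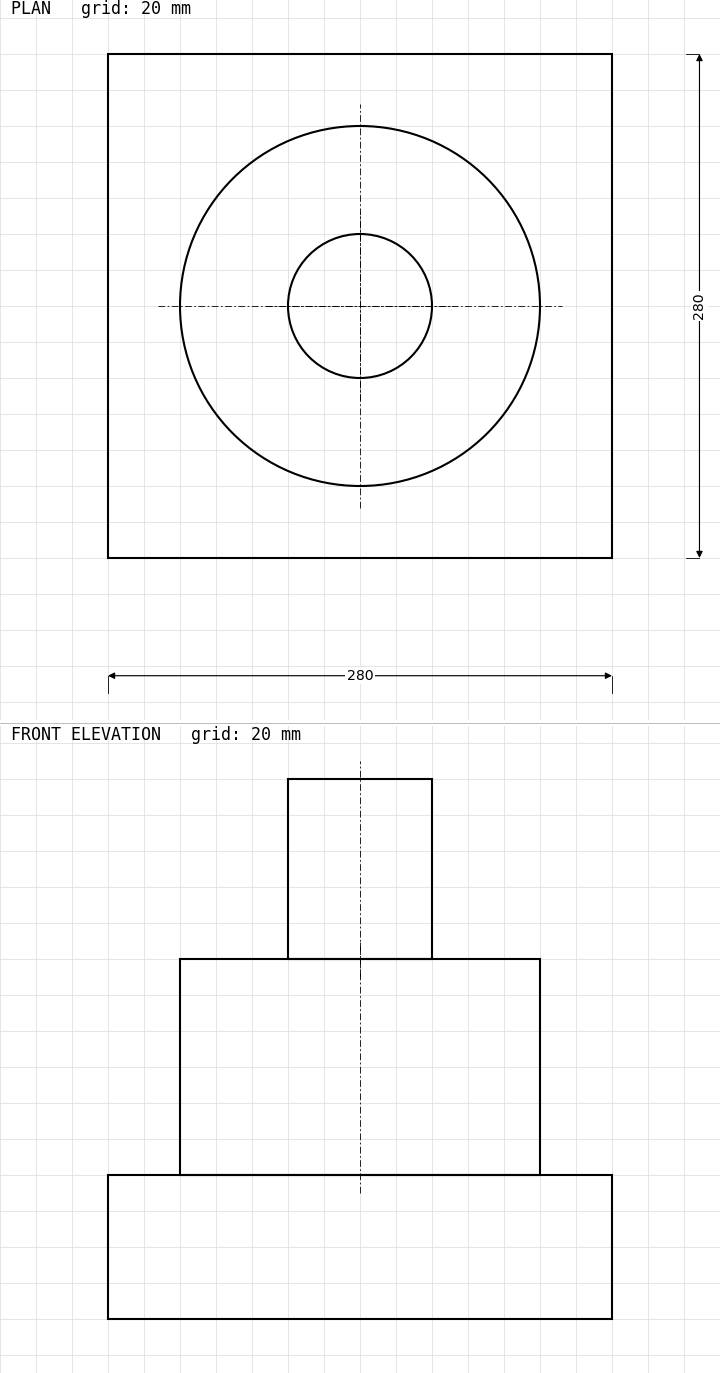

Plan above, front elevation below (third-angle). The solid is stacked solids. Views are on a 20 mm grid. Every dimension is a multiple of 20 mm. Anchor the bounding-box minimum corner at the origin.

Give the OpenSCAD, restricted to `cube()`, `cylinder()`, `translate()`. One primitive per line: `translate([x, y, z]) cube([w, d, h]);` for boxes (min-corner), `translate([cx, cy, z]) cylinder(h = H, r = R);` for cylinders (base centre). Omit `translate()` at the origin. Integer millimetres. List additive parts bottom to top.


cube([280, 280, 80]);
translate([140, 140, 80]) cylinder(h = 120, r = 100);
translate([140, 140, 200]) cylinder(h = 100, r = 40);


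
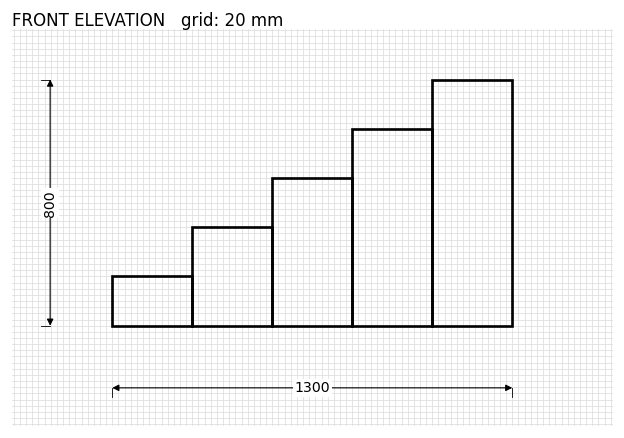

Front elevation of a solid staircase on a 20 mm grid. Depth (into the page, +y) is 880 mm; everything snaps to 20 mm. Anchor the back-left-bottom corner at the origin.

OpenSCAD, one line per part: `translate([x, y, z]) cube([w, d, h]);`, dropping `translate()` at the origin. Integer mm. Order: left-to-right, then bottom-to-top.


cube([260, 880, 160]);
translate([260, 0, 0]) cube([260, 880, 320]);
translate([520, 0, 0]) cube([260, 880, 480]);
translate([780, 0, 0]) cube([260, 880, 640]);
translate([1040, 0, 0]) cube([260, 880, 800]);


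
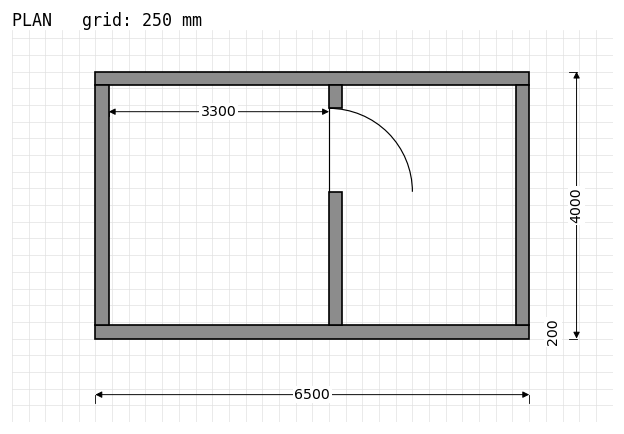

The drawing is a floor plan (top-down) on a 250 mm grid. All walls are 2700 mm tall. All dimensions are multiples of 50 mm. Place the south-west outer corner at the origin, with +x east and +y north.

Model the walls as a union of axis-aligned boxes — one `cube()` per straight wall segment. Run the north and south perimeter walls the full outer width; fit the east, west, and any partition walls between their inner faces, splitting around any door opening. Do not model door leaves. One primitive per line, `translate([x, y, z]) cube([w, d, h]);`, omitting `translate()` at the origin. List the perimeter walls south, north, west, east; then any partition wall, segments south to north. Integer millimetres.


cube([6500, 200, 2700]);
translate([0, 3800, 0]) cube([6500, 200, 2700]);
translate([0, 200, 0]) cube([200, 3600, 2700]);
translate([6300, 200, 0]) cube([200, 3600, 2700]);
translate([3500, 200, 0]) cube([200, 2000, 2700]);
translate([3500, 3450, 0]) cube([200, 350, 2700]);


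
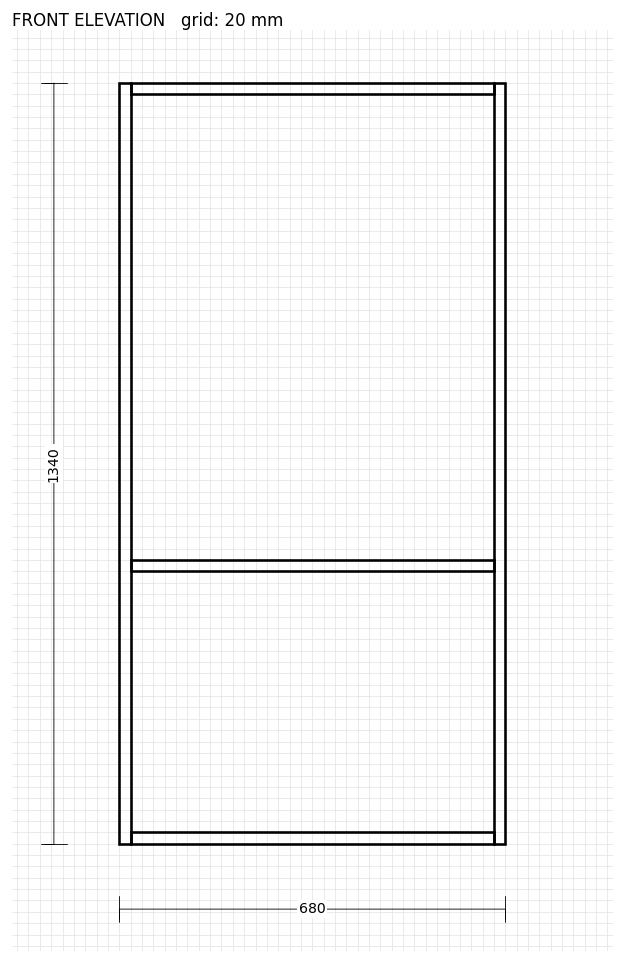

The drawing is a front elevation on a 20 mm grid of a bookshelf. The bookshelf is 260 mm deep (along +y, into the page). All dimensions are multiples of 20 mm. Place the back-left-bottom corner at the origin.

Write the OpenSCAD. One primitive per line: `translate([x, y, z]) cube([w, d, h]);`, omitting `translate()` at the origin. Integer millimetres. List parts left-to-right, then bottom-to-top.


cube([20, 260, 1340]);
translate([20, 0, 0]) cube([640, 260, 20]);
translate([20, 0, 480]) cube([640, 260, 20]);
translate([20, 0, 1320]) cube([640, 260, 20]);
translate([660, 0, 0]) cube([20, 260, 1340]);
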